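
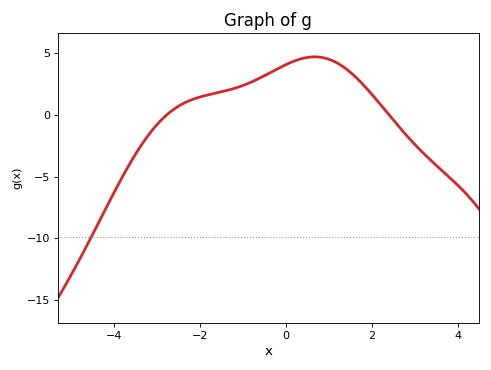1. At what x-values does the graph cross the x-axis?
-2.8, 2.4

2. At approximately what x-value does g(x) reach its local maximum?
0.6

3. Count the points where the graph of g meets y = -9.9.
1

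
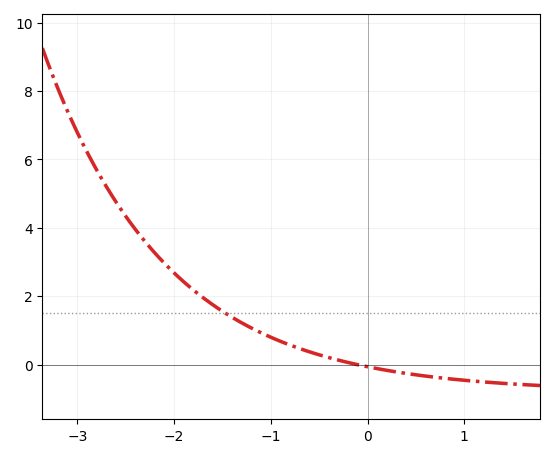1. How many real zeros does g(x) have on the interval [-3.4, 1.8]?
1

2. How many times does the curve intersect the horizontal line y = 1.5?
1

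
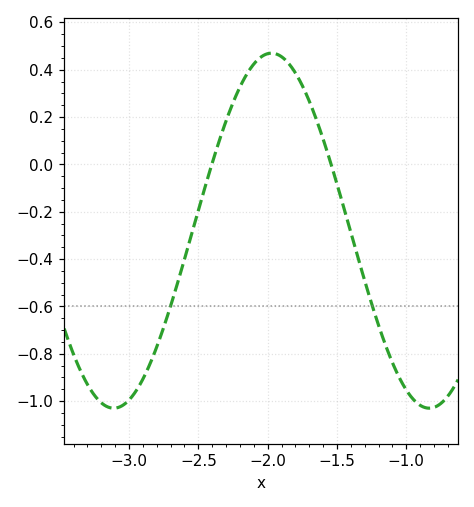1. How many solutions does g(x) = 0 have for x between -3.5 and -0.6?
2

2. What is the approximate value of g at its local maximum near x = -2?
0.47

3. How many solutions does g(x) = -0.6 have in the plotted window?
2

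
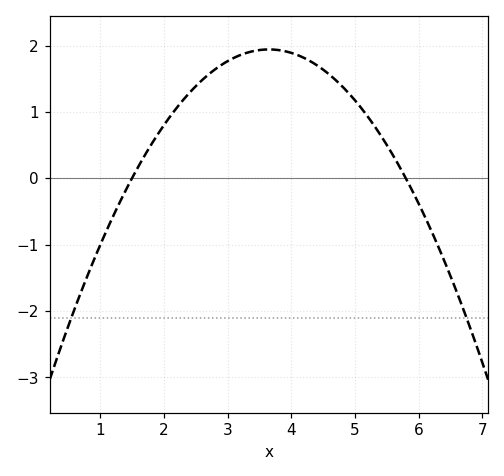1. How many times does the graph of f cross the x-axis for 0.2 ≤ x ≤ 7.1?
2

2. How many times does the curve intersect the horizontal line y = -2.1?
2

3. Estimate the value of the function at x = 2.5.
1.39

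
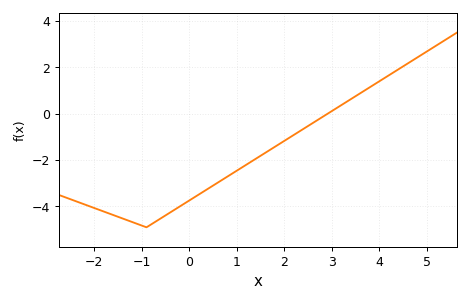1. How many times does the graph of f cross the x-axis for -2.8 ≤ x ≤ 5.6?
1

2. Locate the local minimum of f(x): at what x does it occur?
-0.901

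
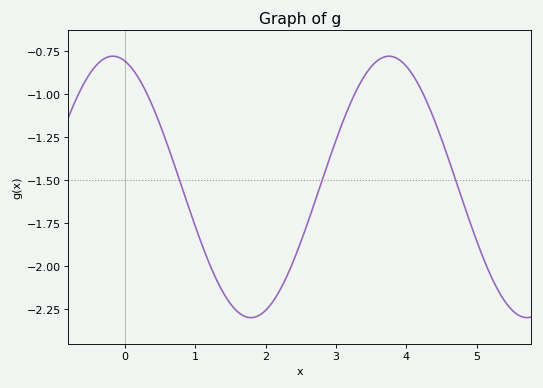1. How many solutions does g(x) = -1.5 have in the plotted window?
3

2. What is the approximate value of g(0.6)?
-1.3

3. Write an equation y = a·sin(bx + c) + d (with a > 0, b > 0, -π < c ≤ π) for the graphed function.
y = 0.76sin(1.6x + 1.8) - 1.54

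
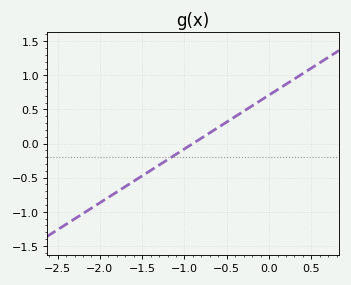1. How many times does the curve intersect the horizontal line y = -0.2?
1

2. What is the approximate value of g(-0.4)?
0.395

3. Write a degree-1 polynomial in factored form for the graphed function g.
y = 0.79(x + 0.9)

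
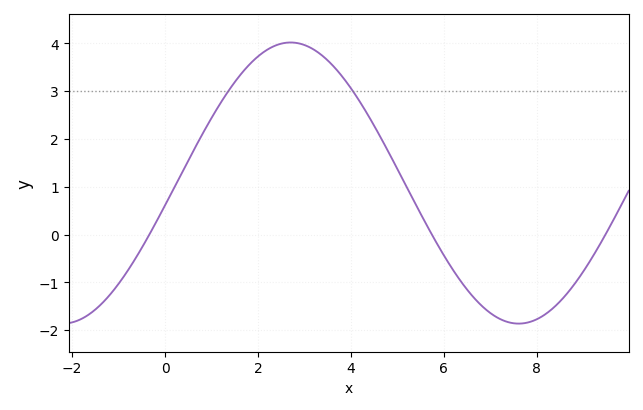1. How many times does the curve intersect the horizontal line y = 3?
2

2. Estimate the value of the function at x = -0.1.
0.4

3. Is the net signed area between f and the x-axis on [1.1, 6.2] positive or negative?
positive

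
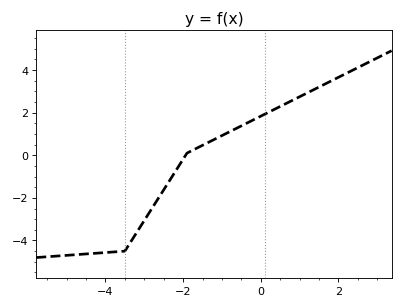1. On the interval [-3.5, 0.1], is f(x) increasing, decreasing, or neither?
increasing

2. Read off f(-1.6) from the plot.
0.373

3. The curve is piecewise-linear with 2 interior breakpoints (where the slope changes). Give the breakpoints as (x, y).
(-3.5, -4.5); (-1.9, 0.1)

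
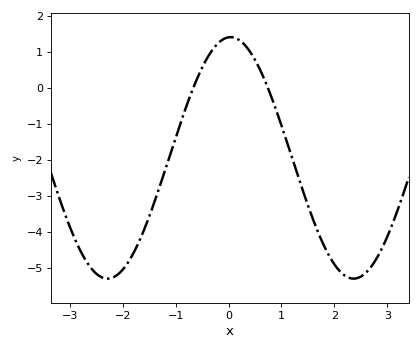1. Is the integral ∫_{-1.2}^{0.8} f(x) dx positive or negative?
positive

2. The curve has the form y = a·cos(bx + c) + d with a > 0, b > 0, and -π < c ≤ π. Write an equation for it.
y = 3.35cos(1.4x - 0.05) - 1.95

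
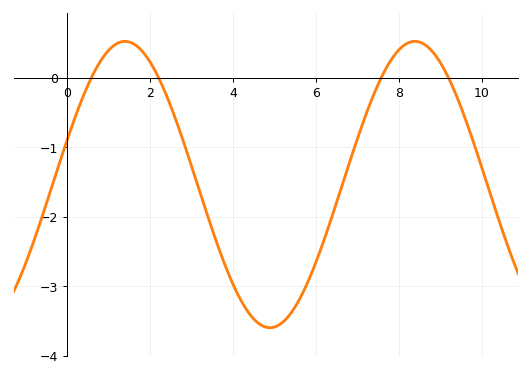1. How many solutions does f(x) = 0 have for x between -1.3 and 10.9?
4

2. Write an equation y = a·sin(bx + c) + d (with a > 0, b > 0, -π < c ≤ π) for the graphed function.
y = 2.06sin(0.9x + 0.312) - 1.54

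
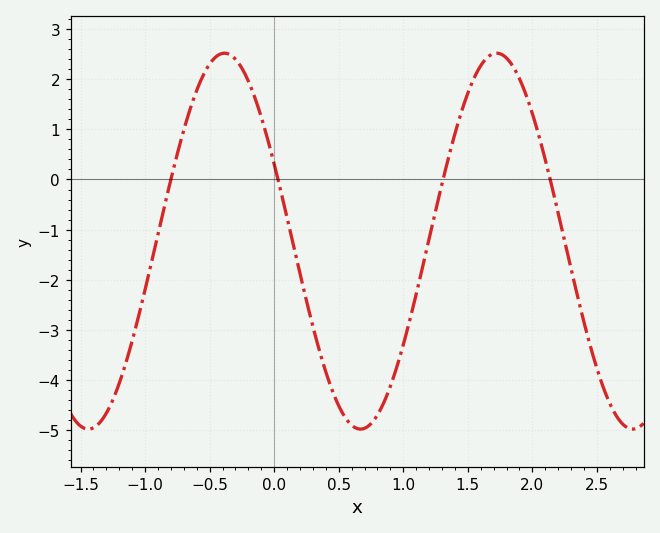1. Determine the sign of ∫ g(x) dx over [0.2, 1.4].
negative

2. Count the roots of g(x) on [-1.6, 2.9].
4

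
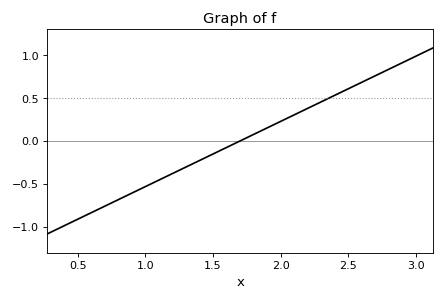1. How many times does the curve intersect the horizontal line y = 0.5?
1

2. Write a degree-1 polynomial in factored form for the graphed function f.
y = 0.76(x - 1.7)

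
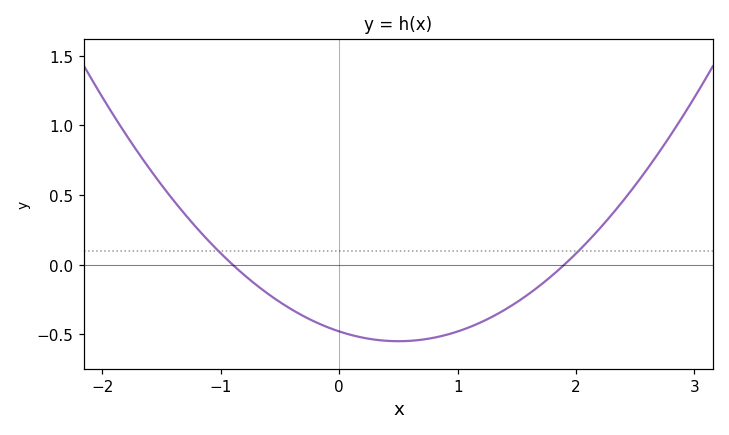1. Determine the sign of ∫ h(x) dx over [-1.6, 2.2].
negative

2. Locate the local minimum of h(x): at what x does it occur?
0.5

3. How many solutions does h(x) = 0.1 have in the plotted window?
2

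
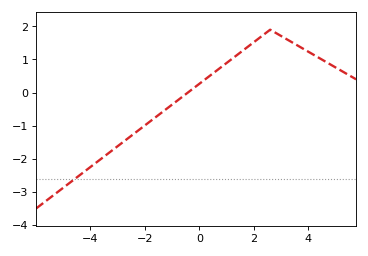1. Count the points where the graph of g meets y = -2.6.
1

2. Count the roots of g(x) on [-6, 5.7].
1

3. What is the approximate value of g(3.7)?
1.4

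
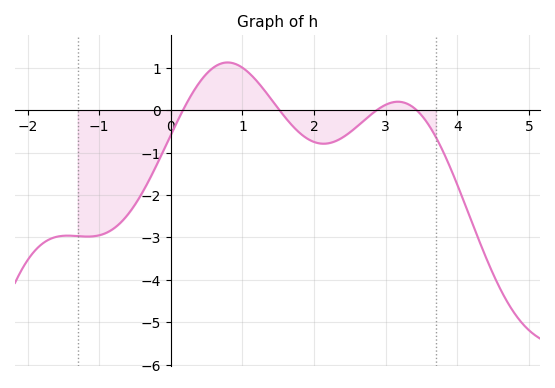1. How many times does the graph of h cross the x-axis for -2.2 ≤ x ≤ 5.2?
4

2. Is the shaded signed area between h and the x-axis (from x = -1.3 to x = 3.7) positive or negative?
negative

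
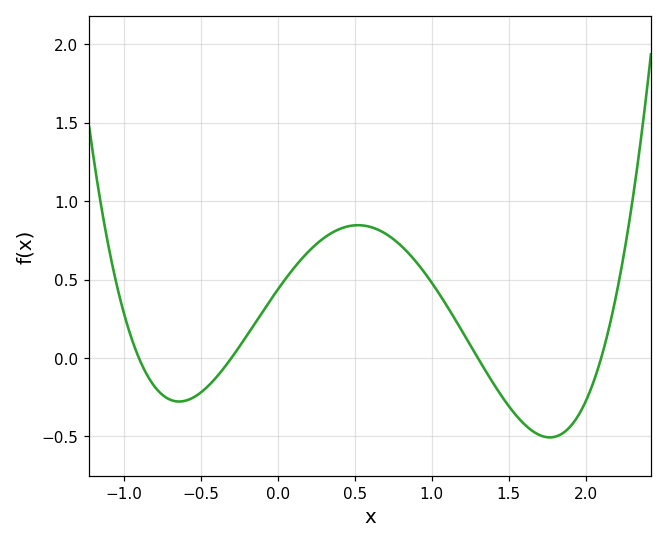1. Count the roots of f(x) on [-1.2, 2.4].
4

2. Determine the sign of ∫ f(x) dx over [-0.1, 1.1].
positive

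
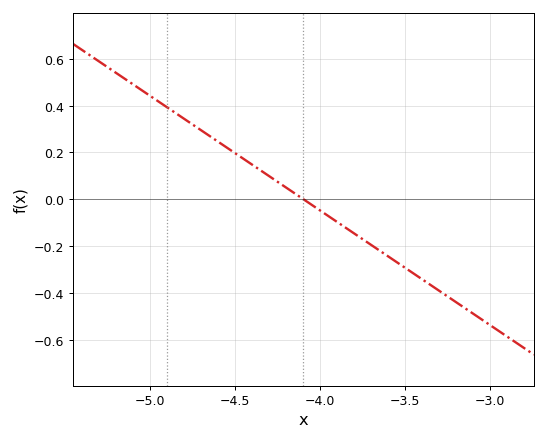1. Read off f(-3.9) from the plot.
-0.1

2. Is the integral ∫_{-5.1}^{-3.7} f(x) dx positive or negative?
positive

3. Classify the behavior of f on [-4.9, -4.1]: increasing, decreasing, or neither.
decreasing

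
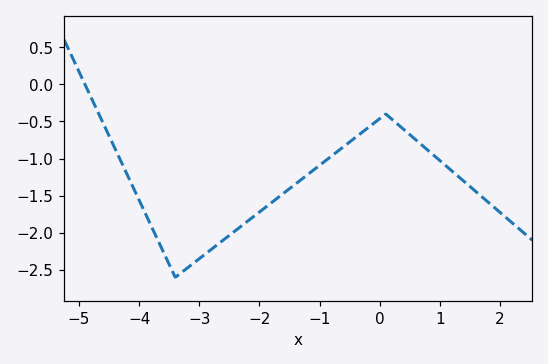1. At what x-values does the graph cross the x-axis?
-4.9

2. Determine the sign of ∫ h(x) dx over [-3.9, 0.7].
negative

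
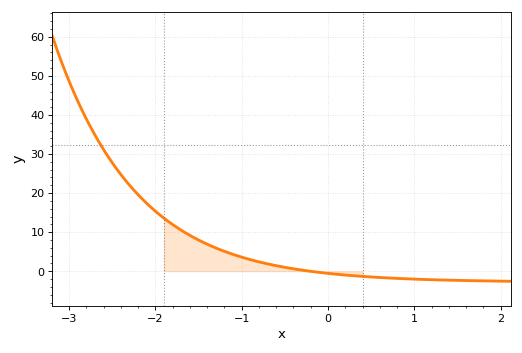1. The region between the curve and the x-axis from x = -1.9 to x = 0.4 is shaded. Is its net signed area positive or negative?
positive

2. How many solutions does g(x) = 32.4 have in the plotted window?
1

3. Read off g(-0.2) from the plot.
0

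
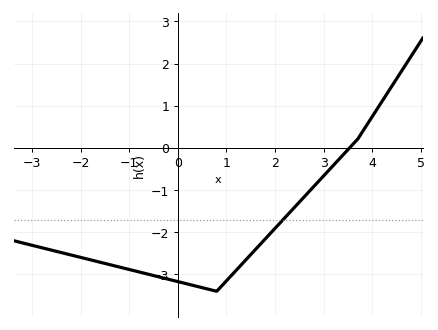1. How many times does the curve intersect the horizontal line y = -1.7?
1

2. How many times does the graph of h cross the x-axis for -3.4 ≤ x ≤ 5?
1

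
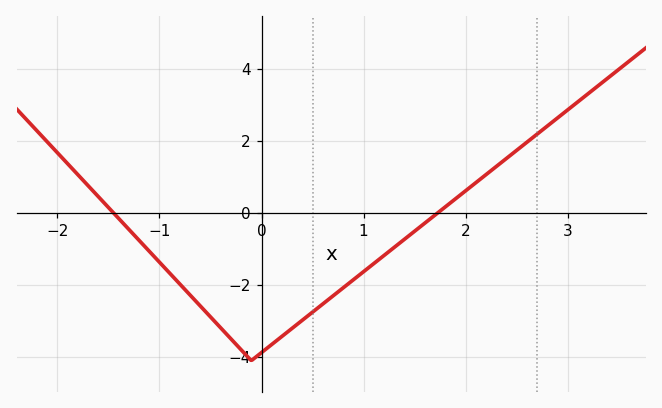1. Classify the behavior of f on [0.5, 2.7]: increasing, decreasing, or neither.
increasing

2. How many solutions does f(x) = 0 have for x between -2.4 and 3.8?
2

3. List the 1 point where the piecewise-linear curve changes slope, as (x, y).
(-0.1, -4.1)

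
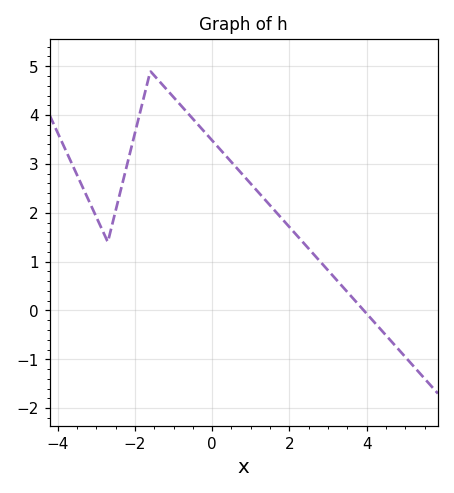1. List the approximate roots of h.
4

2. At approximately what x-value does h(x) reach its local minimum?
-2.8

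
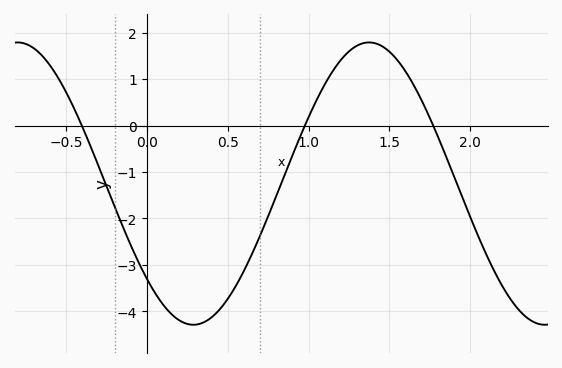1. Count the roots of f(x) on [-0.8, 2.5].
3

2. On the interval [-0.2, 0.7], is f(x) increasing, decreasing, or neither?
neither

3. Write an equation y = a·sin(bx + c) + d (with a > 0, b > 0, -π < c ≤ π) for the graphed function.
y = 3.04sin(2.89x - 2.4) - 1.25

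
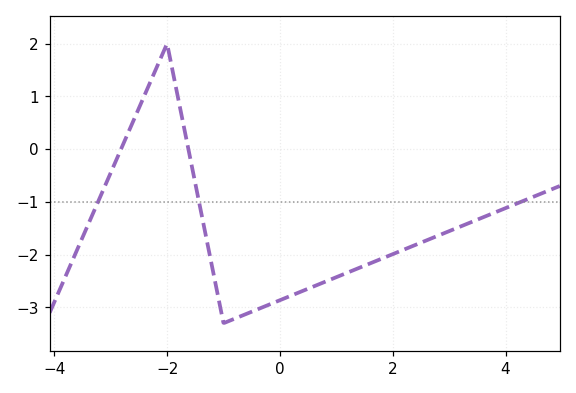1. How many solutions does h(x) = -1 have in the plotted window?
3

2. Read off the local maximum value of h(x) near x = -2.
2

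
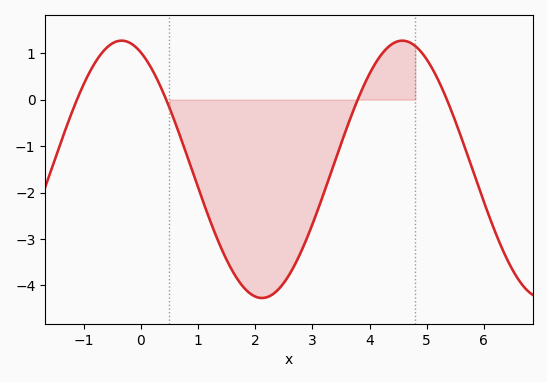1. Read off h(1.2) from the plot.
-2.6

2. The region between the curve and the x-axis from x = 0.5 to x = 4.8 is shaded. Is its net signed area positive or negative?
negative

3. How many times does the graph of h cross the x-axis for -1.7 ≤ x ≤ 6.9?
4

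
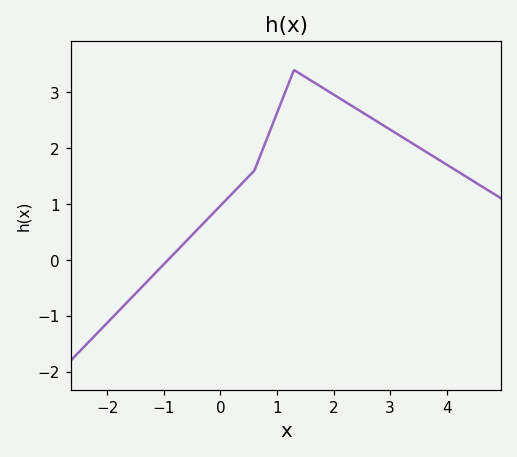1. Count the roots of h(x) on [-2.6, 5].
1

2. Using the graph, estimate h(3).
2.3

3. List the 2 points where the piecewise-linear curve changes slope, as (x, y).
(0.6, 1.6); (1.3, 3.4)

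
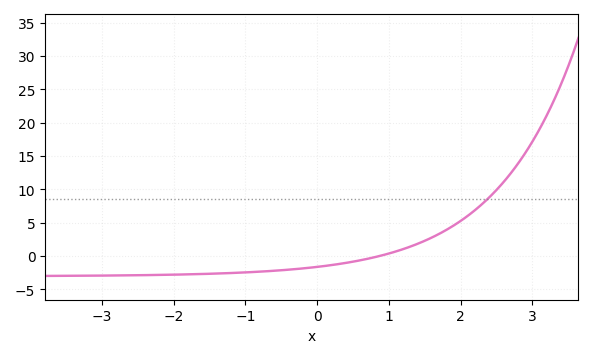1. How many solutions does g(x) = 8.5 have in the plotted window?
1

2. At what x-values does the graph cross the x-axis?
0.9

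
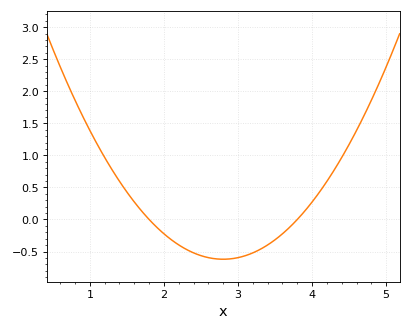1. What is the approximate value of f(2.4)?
-0.521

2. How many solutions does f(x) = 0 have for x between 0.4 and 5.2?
2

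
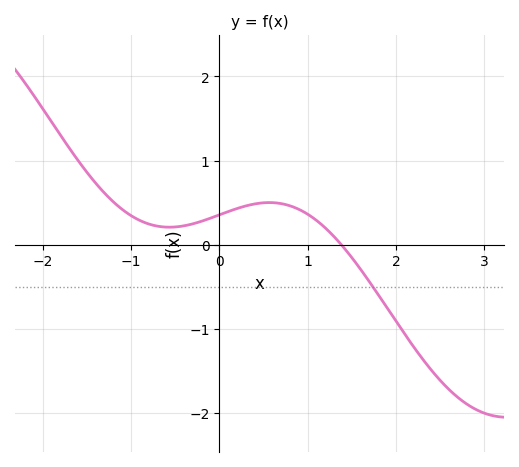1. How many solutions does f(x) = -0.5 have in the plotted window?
1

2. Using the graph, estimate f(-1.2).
0.509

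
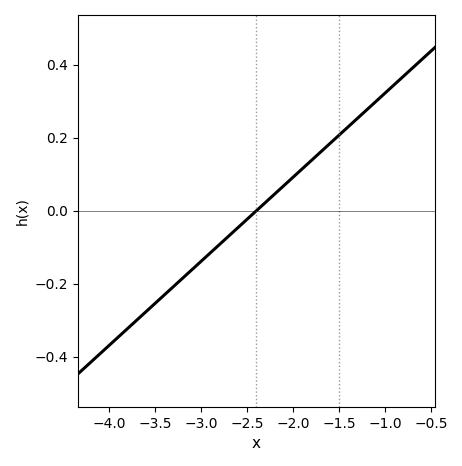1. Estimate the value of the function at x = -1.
0.32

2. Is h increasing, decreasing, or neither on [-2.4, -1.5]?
increasing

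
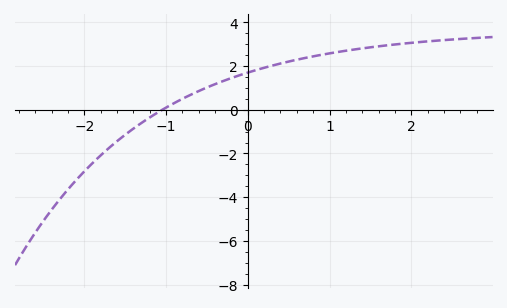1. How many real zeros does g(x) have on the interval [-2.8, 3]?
1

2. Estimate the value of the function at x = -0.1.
1.58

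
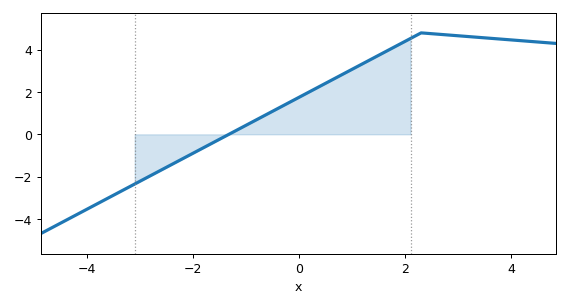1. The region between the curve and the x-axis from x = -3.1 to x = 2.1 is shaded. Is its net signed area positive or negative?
positive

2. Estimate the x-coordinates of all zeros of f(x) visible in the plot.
-1.32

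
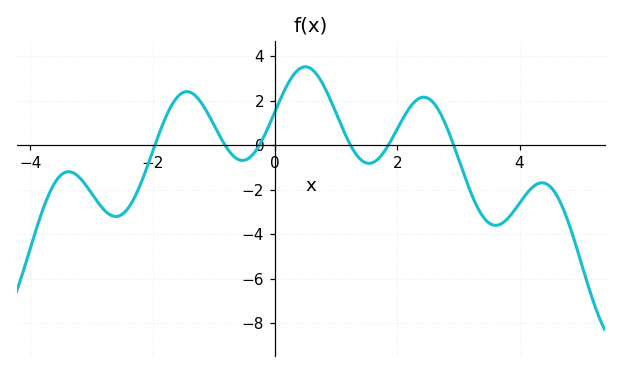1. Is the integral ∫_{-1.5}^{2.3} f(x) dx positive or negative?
positive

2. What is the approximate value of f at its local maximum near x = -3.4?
-1.2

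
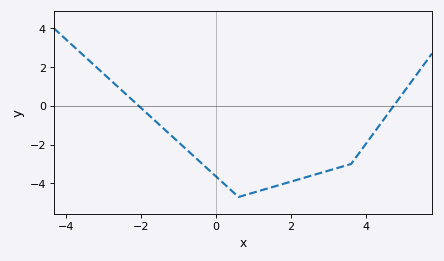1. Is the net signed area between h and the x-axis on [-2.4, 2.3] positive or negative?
negative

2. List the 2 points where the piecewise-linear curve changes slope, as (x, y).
(0.6, -4.7); (3.6, -3)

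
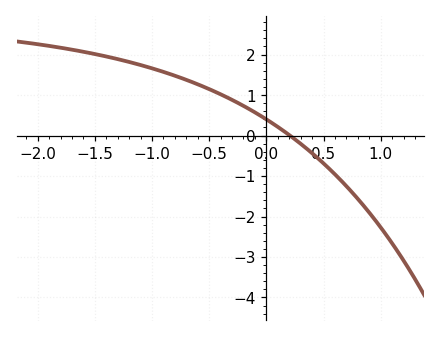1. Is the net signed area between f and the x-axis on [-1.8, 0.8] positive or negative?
positive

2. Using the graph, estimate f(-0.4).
1.02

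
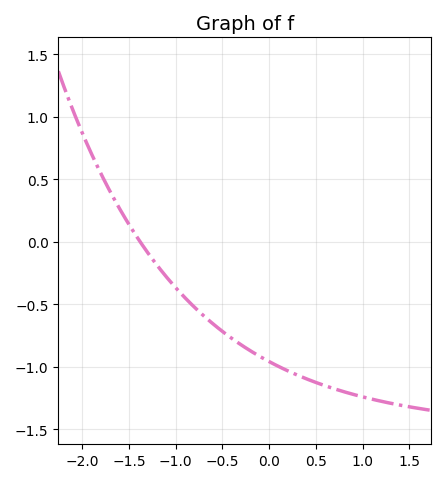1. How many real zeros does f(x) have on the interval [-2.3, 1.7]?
1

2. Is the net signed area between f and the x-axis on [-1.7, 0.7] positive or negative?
negative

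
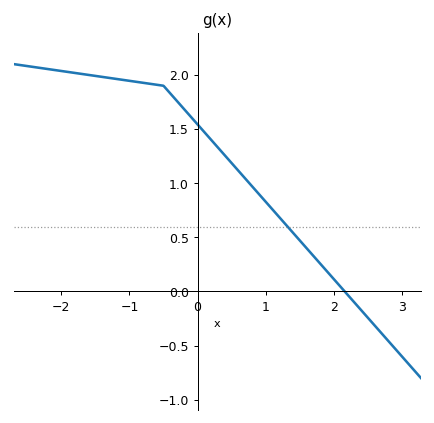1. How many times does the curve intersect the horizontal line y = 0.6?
1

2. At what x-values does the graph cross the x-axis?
2.2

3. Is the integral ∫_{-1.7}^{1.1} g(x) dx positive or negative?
positive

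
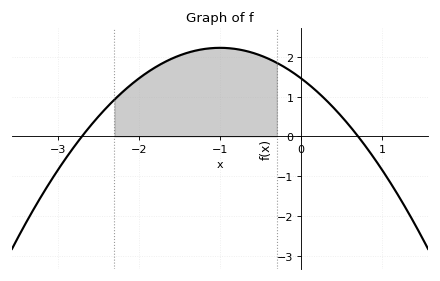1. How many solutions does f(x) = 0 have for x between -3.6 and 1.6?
2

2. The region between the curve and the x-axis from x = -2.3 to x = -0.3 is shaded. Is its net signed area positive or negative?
positive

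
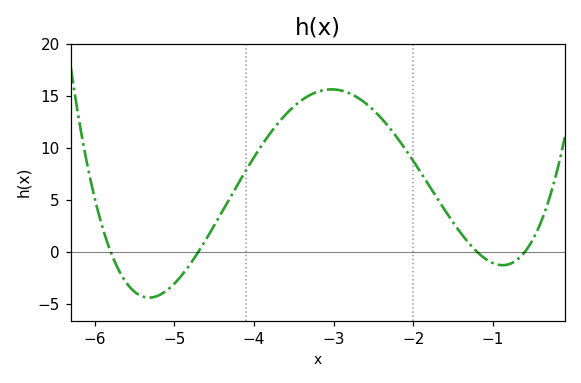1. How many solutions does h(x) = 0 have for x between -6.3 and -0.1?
4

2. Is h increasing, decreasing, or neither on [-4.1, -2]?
neither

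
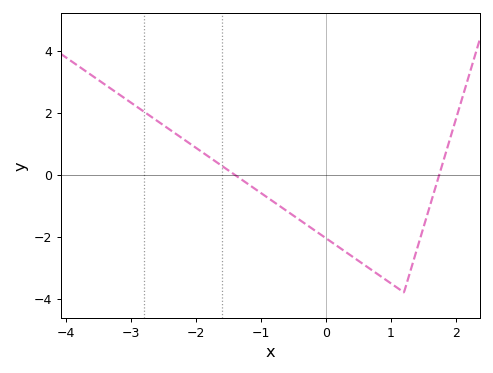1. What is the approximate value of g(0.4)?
-2.63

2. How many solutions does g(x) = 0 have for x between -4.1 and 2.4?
2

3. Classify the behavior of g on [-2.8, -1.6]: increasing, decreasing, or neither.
decreasing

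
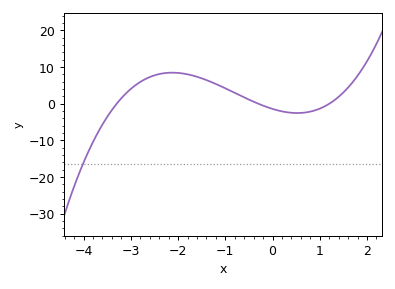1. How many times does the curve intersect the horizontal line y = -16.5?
1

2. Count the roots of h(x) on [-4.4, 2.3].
3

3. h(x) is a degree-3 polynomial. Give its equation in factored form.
y = 1.19(x + 3.3)(x + 0.3)(x - 1.2)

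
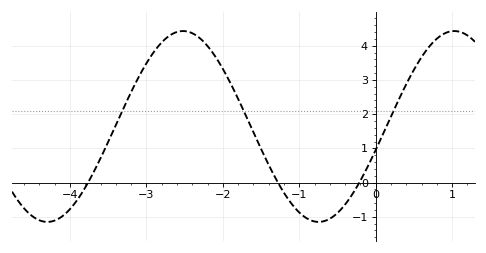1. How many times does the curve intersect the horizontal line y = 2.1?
3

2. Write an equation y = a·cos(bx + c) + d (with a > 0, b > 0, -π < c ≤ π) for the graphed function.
y = 2.79cos(1.77x - 1.82) + 1.64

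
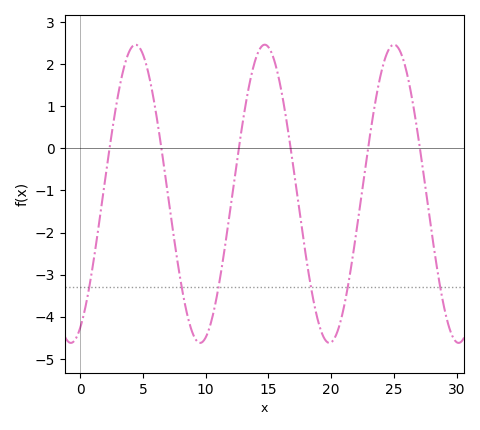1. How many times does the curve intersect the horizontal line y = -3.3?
6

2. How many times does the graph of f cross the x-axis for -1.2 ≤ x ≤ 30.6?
6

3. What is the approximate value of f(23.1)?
0.316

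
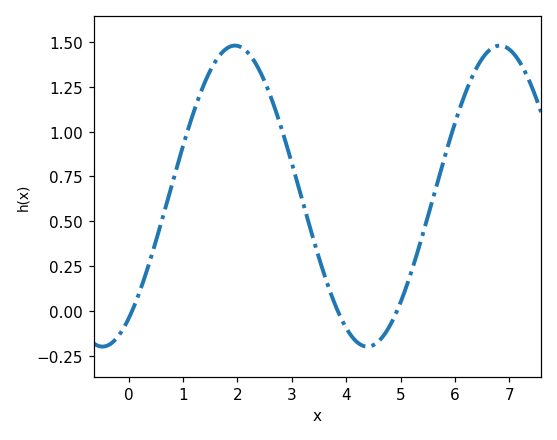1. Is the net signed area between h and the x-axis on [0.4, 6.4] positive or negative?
positive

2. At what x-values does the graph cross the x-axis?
0.066, 3.84, 4.94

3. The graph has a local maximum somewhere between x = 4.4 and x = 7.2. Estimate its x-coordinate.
6.82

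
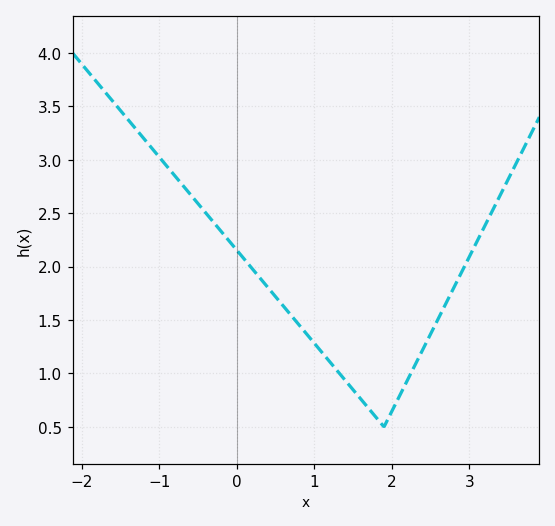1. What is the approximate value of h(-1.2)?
3.2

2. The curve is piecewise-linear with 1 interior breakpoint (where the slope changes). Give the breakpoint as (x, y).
(1.9, 0.5)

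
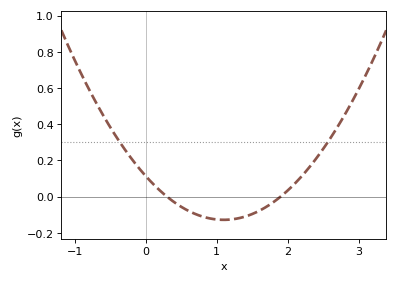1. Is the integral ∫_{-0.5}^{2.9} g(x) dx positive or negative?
positive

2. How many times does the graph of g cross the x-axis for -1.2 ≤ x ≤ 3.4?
2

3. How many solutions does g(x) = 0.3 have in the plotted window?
2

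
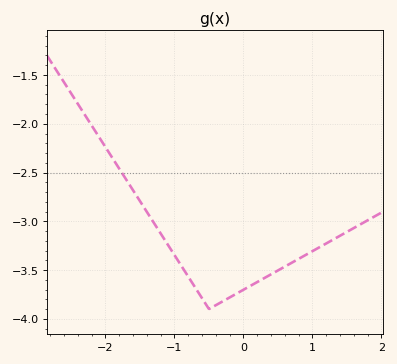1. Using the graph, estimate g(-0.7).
-3.68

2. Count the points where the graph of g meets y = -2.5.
1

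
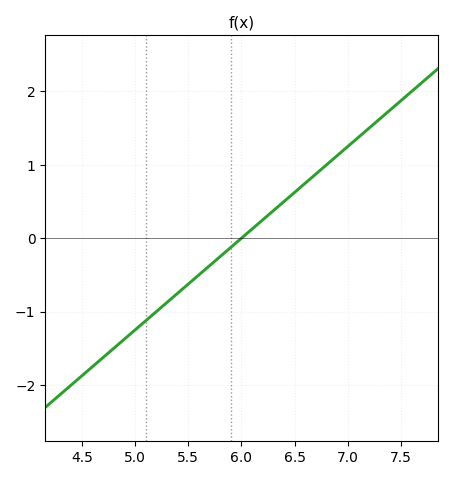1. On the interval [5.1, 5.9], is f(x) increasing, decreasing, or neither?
increasing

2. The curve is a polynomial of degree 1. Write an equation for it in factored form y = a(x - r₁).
y = 1.25(x - 6)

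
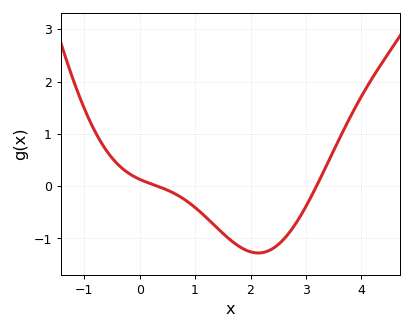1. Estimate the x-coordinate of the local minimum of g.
2.1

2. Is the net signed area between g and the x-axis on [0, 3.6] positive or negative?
negative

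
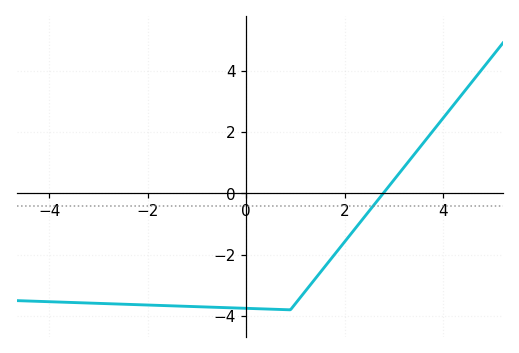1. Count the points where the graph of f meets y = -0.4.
1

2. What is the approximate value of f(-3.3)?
-3.57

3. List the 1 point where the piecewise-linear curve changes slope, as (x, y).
(0.9, -3.8)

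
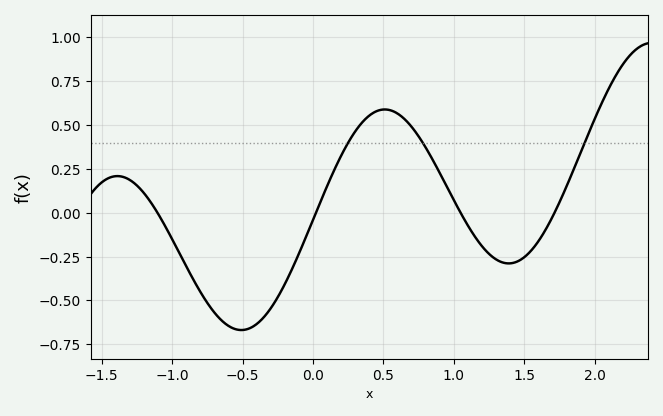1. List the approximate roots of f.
-1.1, 0, 1, 1.7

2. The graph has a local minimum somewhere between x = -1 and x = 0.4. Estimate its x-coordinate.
-0.5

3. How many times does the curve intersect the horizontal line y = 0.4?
3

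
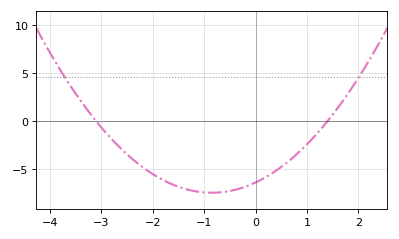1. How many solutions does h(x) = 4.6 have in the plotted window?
2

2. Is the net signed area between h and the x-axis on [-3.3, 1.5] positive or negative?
negative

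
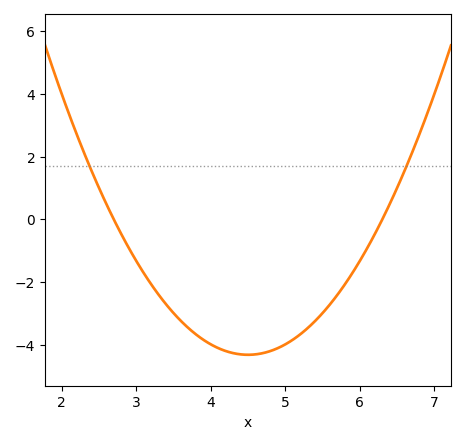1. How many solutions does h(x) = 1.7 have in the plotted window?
2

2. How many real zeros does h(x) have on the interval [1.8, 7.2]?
2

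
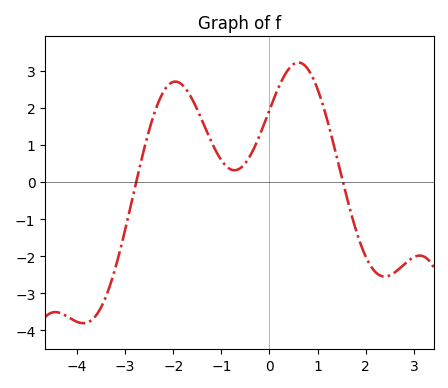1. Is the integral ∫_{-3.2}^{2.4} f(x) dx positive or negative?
positive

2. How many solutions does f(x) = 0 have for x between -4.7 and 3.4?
2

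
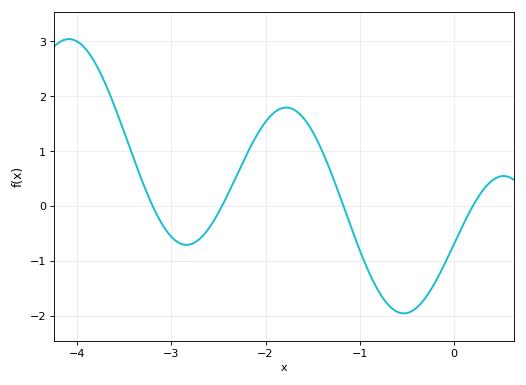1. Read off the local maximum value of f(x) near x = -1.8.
1.8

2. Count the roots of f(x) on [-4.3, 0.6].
4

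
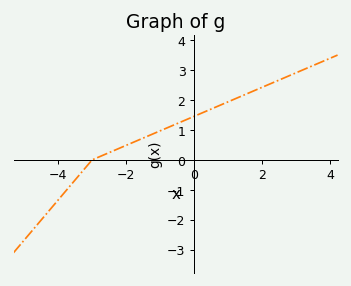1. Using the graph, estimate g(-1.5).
0.728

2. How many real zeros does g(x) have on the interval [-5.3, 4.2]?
1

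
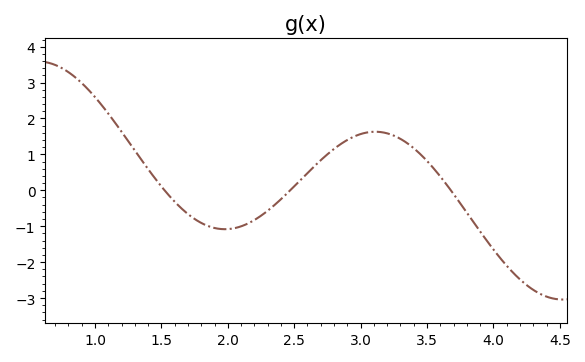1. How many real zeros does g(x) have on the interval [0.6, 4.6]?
3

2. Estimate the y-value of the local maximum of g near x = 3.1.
1.6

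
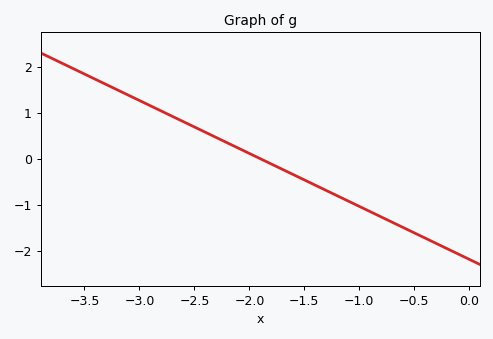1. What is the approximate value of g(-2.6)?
0.8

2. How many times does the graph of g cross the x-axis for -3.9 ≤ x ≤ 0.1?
1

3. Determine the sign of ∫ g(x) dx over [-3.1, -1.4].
positive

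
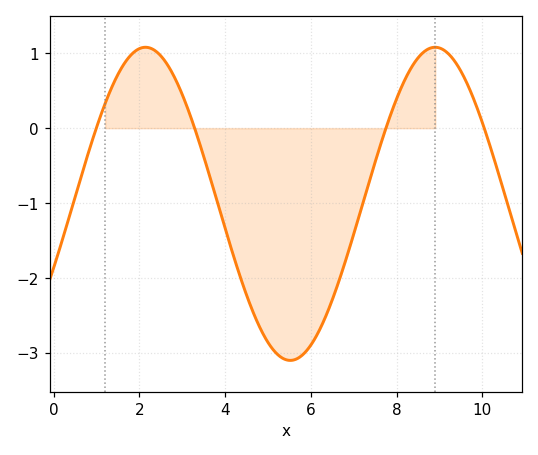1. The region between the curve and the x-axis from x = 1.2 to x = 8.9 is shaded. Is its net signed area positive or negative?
negative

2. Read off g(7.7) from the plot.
-0.1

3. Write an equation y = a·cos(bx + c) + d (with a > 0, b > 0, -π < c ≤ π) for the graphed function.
y = 2.09cos(0.93x - 2) - 1.01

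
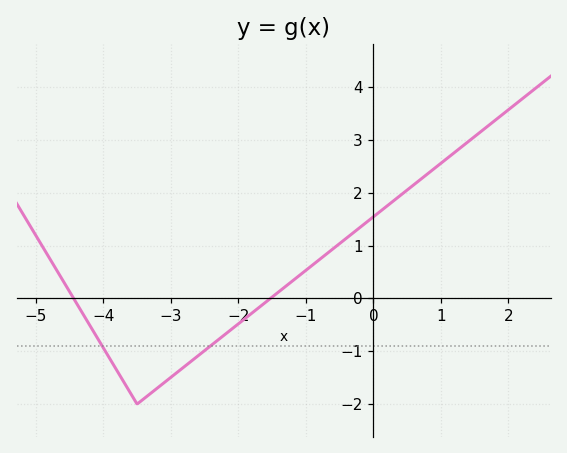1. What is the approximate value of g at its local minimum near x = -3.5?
-2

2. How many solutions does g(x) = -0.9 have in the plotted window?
2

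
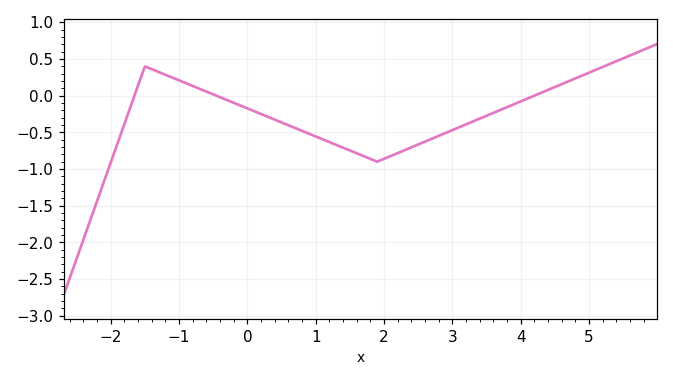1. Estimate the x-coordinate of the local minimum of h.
1.9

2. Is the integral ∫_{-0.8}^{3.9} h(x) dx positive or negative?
negative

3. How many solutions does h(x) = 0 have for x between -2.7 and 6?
3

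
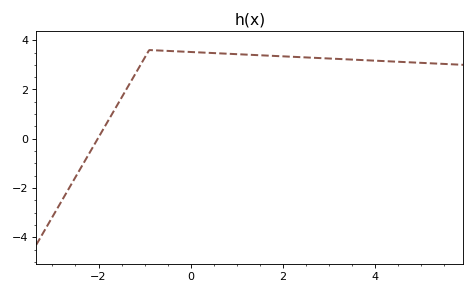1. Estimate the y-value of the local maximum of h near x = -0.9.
3.6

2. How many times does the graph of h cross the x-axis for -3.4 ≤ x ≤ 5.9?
1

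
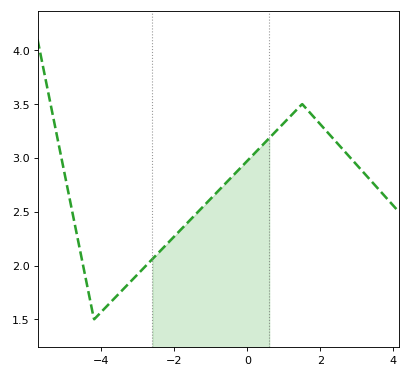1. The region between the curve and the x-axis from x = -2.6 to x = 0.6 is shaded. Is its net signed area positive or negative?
positive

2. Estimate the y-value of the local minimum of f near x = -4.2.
1.5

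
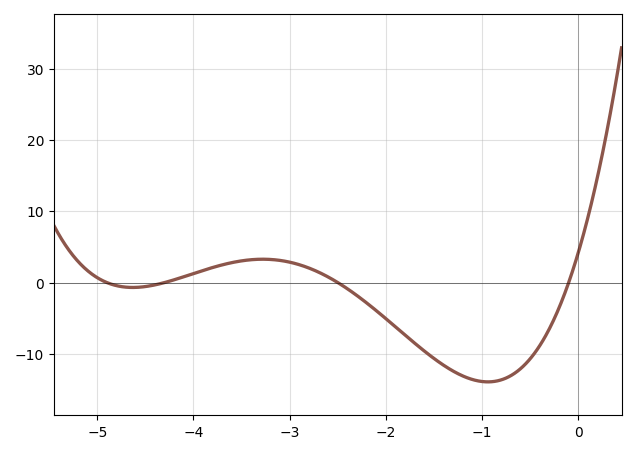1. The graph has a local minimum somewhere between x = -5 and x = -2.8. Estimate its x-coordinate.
-4.6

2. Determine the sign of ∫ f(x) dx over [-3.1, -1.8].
negative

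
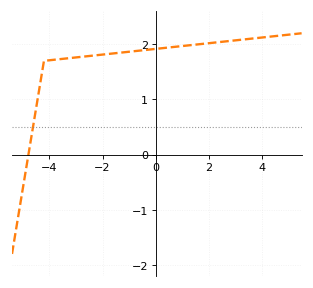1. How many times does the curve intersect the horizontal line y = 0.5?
1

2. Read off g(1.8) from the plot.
2.01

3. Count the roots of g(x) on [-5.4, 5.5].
1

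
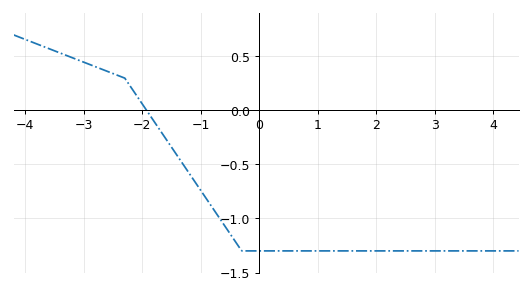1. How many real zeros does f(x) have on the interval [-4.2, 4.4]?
1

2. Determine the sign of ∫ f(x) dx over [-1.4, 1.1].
negative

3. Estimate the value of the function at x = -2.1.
0.14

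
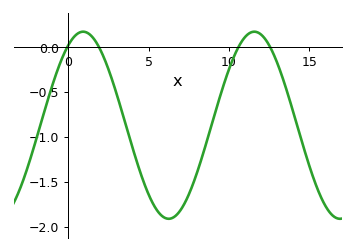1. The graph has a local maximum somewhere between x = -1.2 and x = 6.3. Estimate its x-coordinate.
0.937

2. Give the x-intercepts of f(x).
-0.051, 1.92, 10.6, 12.6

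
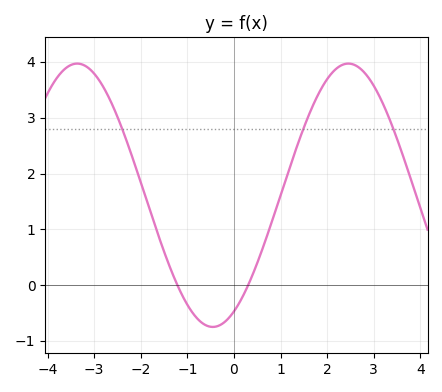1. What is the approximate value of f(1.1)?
1.86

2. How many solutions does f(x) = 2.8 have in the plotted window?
3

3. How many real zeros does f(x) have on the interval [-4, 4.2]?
2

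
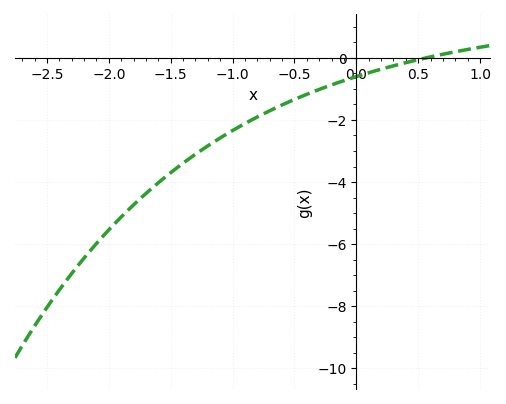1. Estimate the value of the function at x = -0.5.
-1.4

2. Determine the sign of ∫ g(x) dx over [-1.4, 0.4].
negative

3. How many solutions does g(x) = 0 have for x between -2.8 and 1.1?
1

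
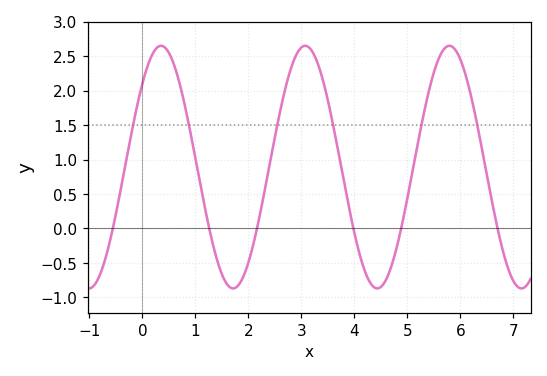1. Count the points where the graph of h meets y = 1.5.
6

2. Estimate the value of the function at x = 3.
2.63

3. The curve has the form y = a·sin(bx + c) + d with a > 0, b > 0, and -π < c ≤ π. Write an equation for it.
y = 1.76sin(2.31x + 0.76) + 0.89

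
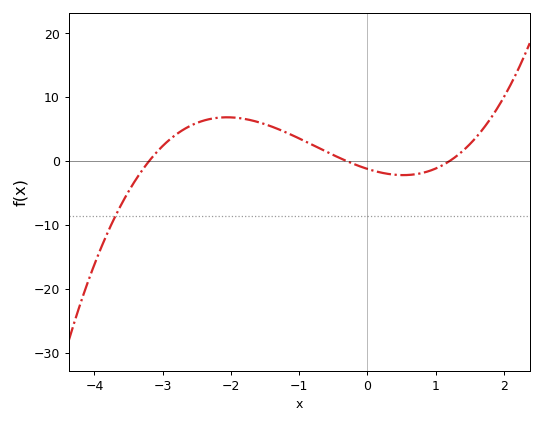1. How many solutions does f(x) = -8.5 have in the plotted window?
1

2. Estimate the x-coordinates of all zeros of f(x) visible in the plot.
-3.2, -0.3, 1.2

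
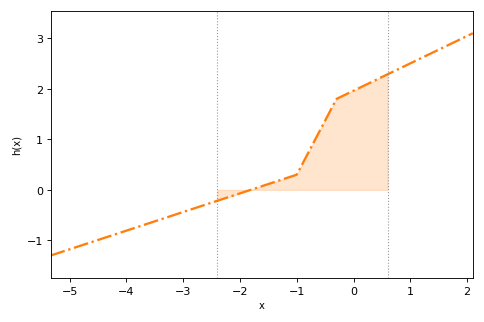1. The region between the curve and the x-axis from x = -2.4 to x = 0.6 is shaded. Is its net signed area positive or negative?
positive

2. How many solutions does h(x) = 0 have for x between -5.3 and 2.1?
1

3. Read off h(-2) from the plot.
-0.069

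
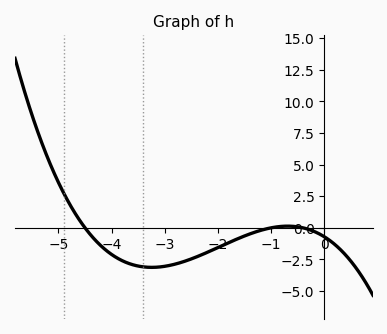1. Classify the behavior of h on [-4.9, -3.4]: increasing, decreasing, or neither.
decreasing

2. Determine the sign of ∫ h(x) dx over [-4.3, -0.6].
negative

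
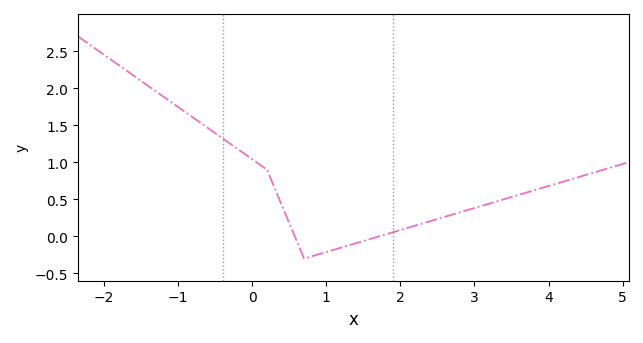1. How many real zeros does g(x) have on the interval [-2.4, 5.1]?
2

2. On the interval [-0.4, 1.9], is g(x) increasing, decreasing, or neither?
neither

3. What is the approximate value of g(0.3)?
0.65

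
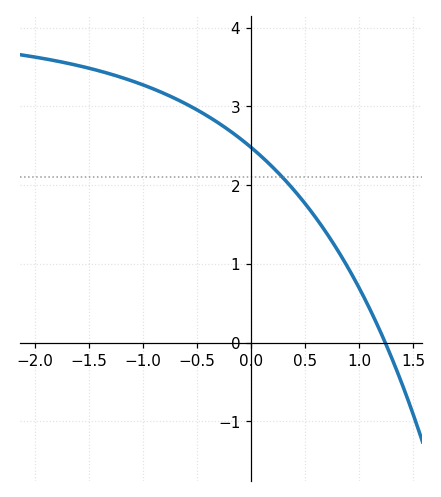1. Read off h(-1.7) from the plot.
3.55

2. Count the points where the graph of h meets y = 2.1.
1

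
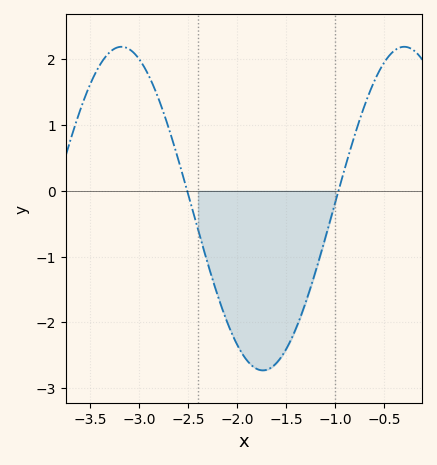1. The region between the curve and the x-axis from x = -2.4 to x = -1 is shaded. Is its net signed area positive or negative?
negative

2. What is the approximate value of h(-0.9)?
0.363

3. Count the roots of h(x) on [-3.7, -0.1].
2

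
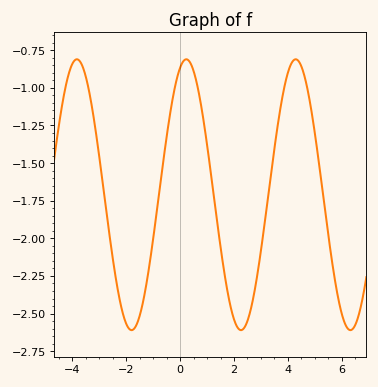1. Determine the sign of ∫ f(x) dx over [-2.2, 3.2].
negative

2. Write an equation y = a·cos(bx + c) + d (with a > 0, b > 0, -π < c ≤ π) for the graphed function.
y = 0.9cos(1.6x - 0.36) - 1.71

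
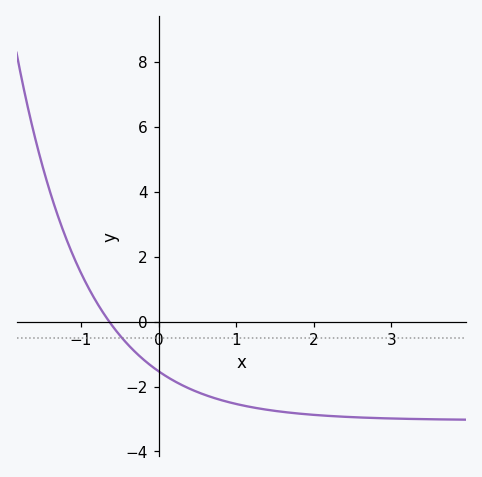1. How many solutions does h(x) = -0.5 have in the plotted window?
1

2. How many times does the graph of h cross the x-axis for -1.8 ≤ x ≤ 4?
1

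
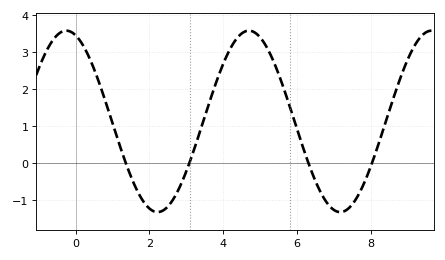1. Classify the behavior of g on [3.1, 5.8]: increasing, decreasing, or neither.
neither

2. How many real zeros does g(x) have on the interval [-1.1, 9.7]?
4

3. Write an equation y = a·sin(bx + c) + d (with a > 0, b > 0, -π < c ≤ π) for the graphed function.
y = 2.45sin(1.27x + 1.89) + 1.13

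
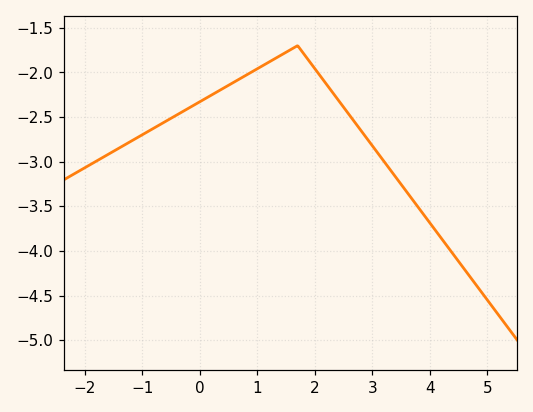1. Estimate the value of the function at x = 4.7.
-4.29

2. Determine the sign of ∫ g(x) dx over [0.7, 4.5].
negative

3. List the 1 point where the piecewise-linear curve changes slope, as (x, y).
(1.7, -1.7)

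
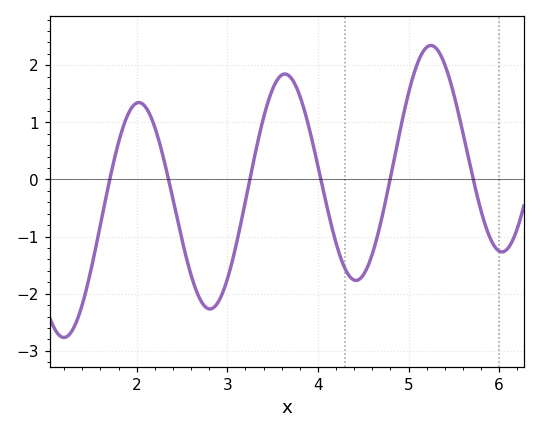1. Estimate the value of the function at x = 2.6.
-1.7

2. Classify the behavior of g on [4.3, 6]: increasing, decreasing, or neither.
neither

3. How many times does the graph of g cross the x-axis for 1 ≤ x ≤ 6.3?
6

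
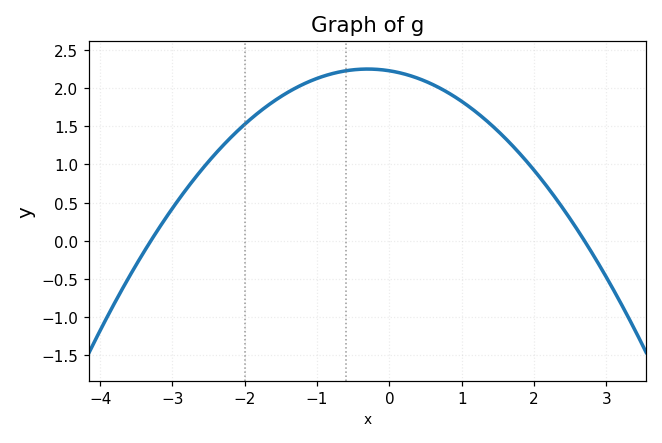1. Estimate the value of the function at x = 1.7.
1.25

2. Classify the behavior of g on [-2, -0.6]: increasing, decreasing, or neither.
increasing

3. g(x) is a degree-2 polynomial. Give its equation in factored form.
y = -0.25(x + 3.3)(x - 2.7)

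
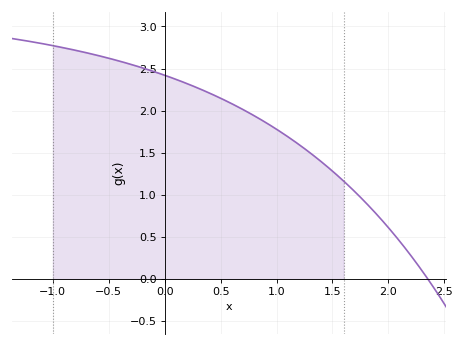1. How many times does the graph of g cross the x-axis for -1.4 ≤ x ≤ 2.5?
1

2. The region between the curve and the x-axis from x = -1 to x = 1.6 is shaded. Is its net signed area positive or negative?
positive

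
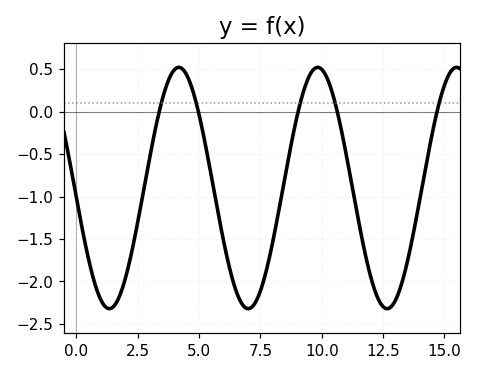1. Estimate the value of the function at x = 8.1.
-1.39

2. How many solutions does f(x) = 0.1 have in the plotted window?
5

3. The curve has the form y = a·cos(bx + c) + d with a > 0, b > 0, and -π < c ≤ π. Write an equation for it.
y = 1.42cos(1.11x + 1.65) - 0.9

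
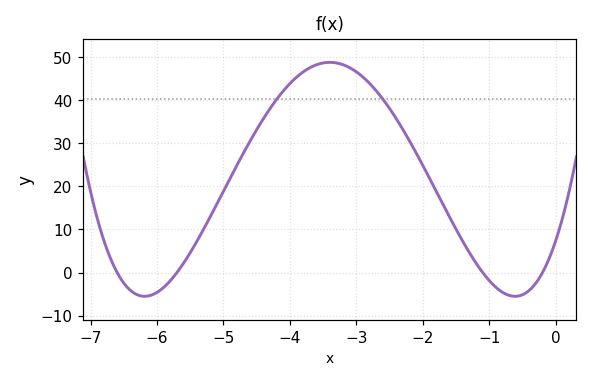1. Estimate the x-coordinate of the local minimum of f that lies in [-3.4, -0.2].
-0.6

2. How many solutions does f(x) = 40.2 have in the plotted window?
2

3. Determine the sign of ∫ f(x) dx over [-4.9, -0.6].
positive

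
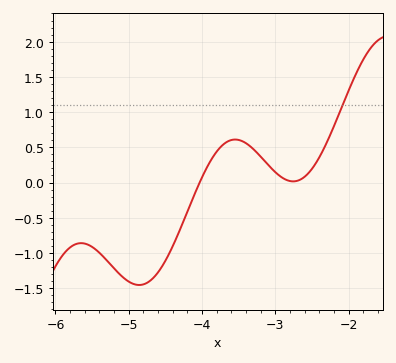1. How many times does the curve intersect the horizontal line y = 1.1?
1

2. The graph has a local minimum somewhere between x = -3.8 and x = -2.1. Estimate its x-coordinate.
-2.8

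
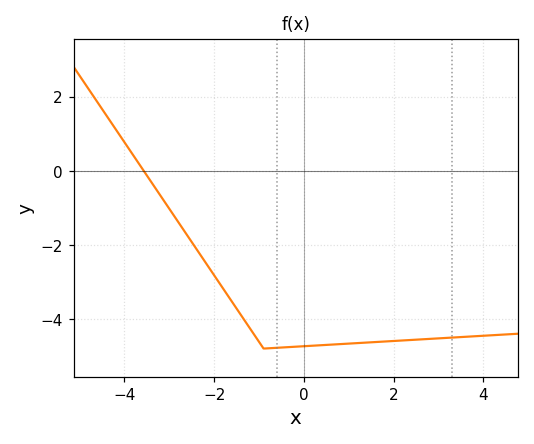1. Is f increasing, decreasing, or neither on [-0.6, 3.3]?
increasing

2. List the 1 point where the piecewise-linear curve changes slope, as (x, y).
(-0.9, -4.8)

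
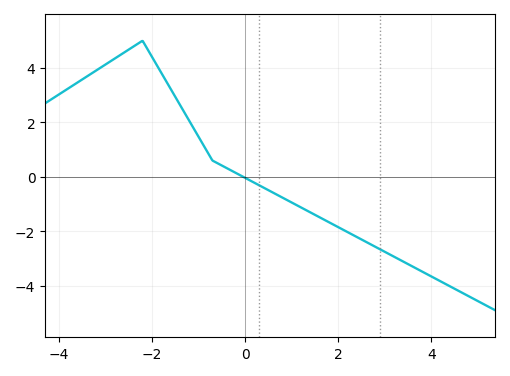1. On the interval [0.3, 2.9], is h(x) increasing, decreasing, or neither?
decreasing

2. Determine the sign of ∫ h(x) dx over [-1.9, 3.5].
negative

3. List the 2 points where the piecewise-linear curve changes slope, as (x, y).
(-2.2, 5); (-0.7, 0.6)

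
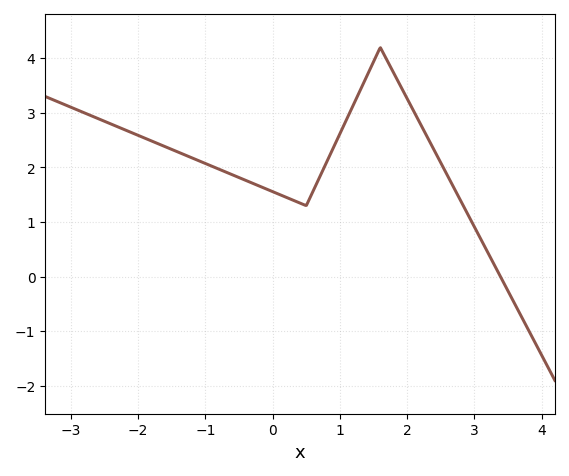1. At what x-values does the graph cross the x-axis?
3.4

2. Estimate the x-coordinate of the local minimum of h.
0.4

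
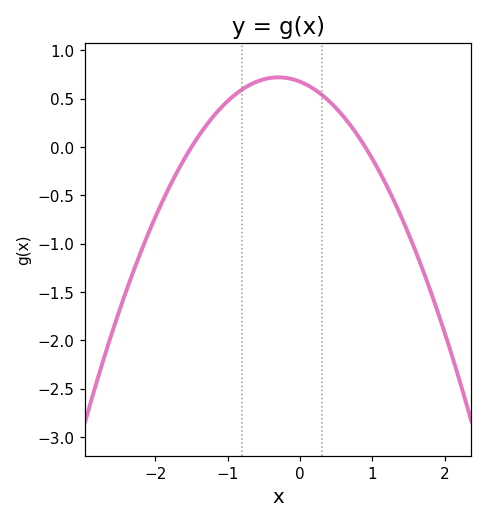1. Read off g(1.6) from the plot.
-1.1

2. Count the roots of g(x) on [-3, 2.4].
2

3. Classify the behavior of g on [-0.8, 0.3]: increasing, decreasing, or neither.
neither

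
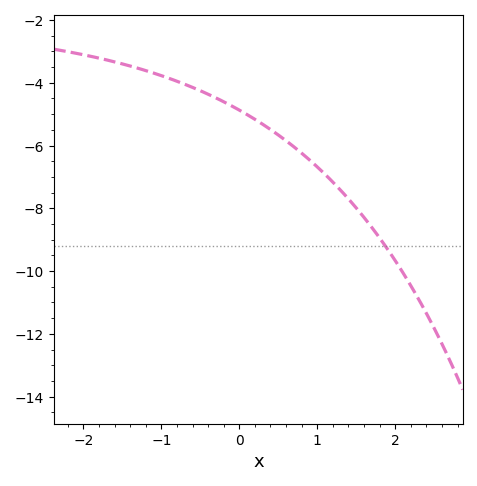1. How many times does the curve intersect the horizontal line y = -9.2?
1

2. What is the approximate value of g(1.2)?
-7.2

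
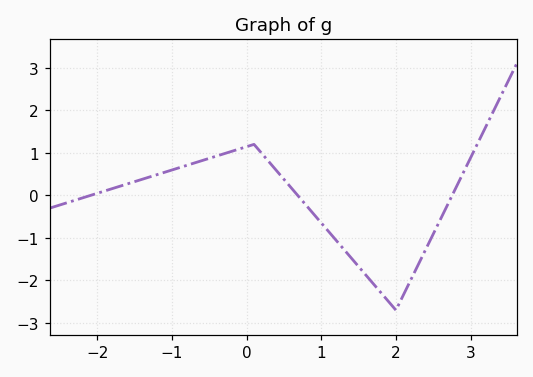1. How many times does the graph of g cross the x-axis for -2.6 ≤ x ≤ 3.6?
3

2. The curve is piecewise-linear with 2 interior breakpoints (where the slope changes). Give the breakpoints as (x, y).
(0.1, 1.2); (2, -2.7)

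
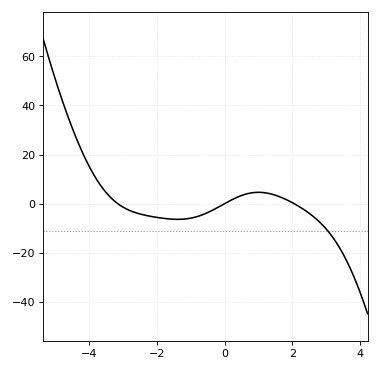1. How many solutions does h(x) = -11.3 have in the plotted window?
1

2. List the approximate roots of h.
-3.2, 0, 2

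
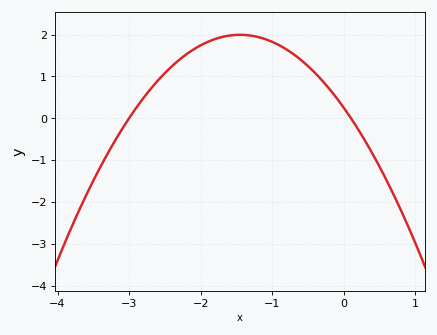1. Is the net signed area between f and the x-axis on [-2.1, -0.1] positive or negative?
positive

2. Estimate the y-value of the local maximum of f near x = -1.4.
2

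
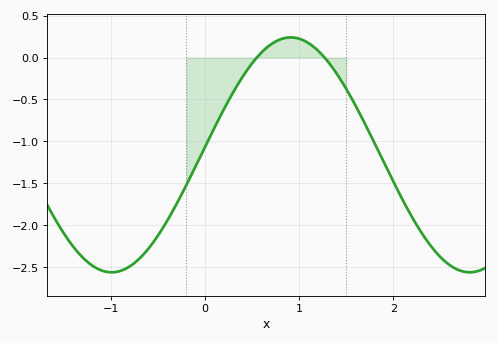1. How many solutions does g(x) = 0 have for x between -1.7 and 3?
2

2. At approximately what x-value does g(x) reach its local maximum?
0.91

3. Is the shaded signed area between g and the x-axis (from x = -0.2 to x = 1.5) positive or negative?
negative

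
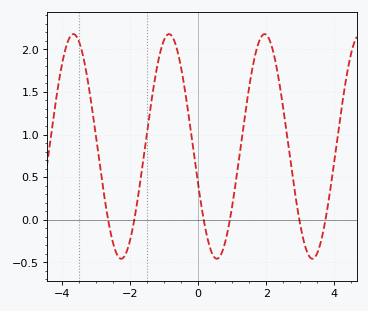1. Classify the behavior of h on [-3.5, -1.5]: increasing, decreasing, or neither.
neither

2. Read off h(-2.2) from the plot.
-0.45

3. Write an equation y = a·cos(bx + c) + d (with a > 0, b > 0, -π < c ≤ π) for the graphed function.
y = 1.32cos(2.2x + 1.9) + 0.86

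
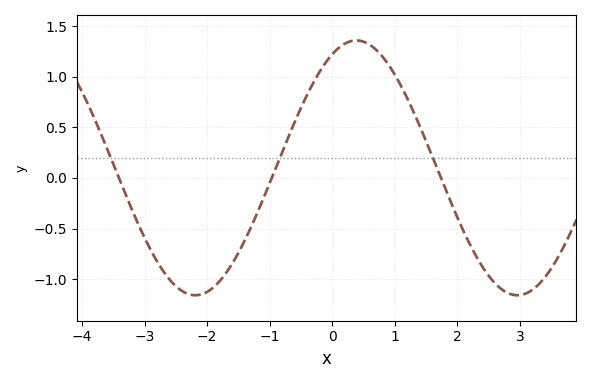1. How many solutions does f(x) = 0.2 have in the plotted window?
3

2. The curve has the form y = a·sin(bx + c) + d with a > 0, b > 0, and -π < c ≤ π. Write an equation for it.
y = 1.26sin(1.2x + 1.1) + 0.1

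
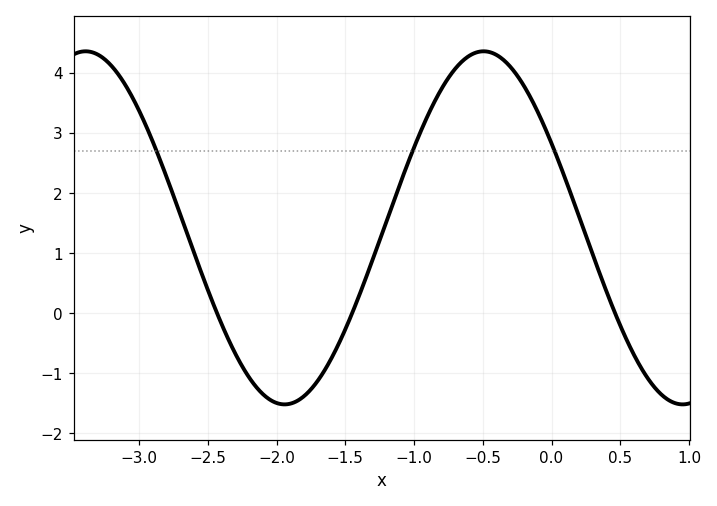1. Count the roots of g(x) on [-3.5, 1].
3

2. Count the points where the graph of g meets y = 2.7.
3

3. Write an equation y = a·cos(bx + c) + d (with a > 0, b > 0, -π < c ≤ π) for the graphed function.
y = 2.94cos(2.2x + 1.1) + 1.42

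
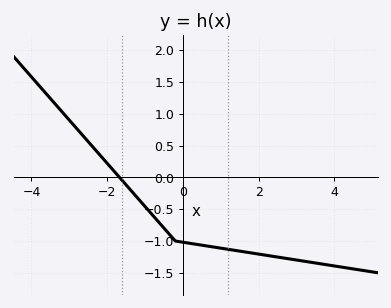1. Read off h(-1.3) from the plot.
-0.25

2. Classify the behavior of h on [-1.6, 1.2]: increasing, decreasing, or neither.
decreasing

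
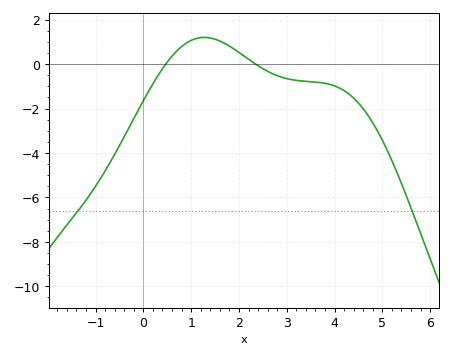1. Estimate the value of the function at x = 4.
-0.978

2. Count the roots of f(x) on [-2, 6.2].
2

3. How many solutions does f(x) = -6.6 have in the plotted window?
2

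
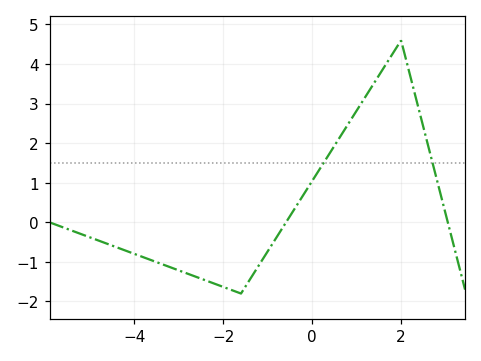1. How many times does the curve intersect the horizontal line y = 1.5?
2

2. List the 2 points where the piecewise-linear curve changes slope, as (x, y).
(-1.6, -1.8); (2, 4.6)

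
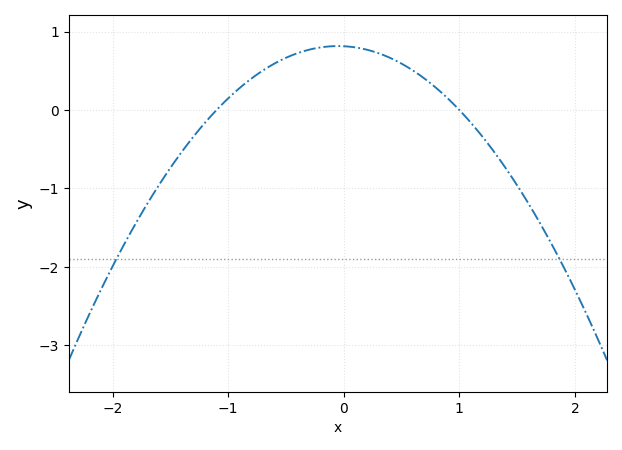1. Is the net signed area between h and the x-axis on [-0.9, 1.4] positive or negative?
positive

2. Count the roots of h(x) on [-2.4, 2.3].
2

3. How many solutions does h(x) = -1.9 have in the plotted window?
2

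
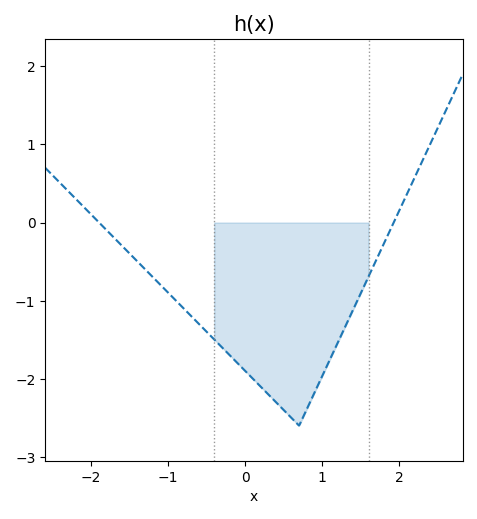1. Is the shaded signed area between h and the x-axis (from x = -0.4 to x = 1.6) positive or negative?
negative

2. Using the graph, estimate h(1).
-2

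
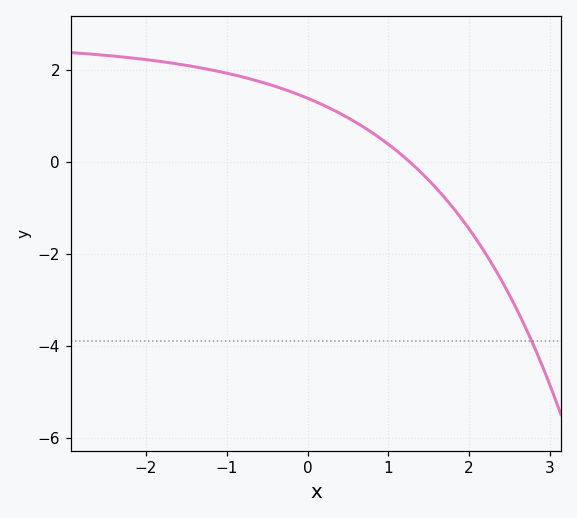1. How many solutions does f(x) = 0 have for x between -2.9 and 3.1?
1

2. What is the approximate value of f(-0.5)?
1.6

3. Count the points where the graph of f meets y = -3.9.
1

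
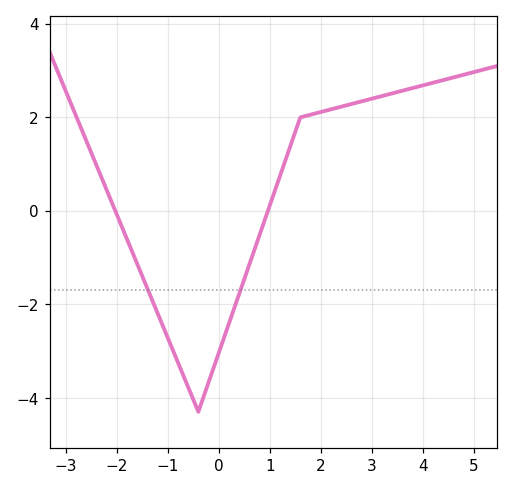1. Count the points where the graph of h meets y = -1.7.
2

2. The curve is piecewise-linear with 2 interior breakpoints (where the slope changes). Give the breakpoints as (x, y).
(-0.4, -4.3); (1.6, 2)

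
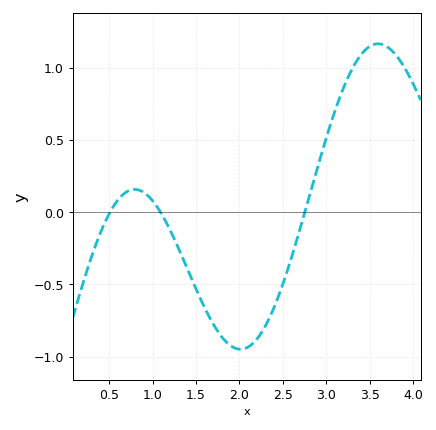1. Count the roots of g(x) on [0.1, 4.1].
3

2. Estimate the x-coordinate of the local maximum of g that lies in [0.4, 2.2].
0.793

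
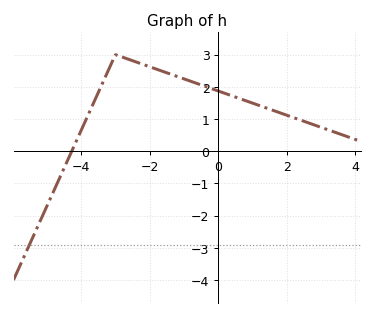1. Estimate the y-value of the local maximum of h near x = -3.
3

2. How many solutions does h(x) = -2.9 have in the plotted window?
1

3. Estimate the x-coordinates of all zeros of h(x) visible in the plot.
-4.27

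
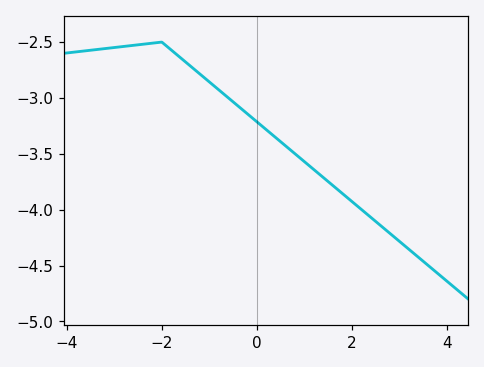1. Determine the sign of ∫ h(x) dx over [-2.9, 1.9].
negative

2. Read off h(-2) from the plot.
-2.5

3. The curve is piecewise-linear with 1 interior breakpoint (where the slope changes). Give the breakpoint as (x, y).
(-2, -2.5)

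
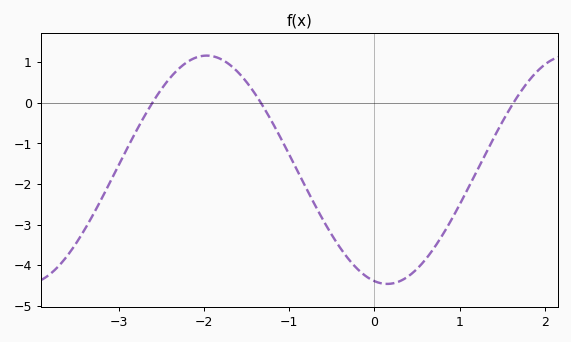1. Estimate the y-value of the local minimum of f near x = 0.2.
-4.46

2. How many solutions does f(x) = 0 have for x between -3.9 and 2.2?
3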